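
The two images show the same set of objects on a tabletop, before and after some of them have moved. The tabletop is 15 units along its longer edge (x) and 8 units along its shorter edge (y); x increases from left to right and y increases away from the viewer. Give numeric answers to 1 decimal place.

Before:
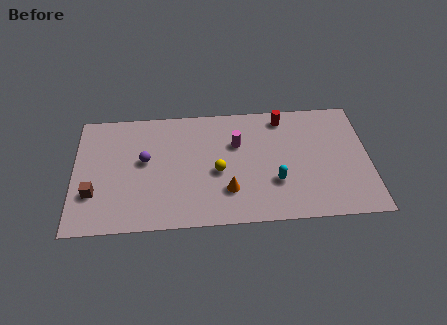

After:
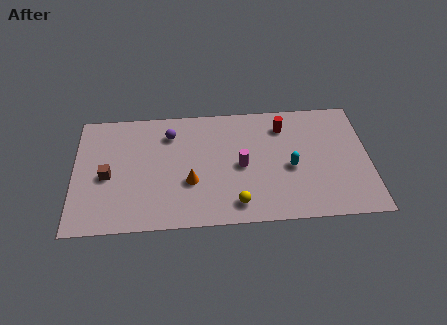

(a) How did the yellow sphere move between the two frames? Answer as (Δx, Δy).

(0.9, -2.2)

The yellow sphere was at about (7.3, 3.5) and moved to about (8.2, 1.3).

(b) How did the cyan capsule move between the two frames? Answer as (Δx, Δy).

(0.8, 0.9)

The cyan capsule was at about (10.2, 2.6) and moved to about (11.0, 3.5).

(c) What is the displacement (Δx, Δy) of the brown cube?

(0.7, 1.1)

The brown cube was at about (1.0, 2.5) and moved to about (1.7, 3.6).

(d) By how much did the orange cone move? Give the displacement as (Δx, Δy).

(-1.9, 0.7)

From the two frames, the orange cone sits at roughly (7.8, 2.2) before and (5.9, 2.9) after.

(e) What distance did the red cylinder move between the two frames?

0.6

The red cylinder was near (10.7, 6.9) before and (10.7, 6.3) after, so it travelled √(0.0² + 0.6²) ≈ 0.6 units.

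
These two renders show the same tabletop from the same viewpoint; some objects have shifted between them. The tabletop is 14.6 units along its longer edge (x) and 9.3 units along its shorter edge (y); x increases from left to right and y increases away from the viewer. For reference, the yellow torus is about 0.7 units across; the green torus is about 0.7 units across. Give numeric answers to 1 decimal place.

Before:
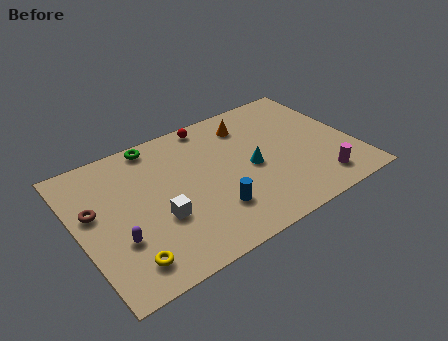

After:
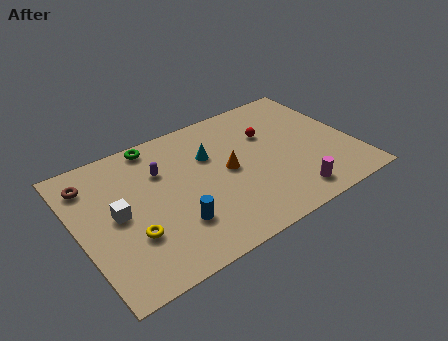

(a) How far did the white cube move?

2.4

The white cube was near (4.0, 3.4) before and (2.0, 4.7) after, so it travelled √(2.0² + 1.3²) ≈ 2.4 units.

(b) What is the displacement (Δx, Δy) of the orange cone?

(-1.6, -2.7)

From the two frames, the orange cone sits at roughly (9.5, 7.4) before and (7.9, 4.7) after.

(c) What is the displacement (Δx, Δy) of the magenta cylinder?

(-1.6, -0.2)

From the two frames, the magenta cylinder sits at roughly (12.3, 1.6) before and (10.7, 1.4) after.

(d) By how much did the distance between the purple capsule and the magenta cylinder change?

-2.7

They were about 10.6 units apart before and 7.9 after — 2.7 units closer together.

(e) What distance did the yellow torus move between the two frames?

1.5

The yellow torus was near (2.0, 1.6) before and (2.5, 3.0) after, so it travelled √(0.5² + 1.4²) ≈ 1.5 units.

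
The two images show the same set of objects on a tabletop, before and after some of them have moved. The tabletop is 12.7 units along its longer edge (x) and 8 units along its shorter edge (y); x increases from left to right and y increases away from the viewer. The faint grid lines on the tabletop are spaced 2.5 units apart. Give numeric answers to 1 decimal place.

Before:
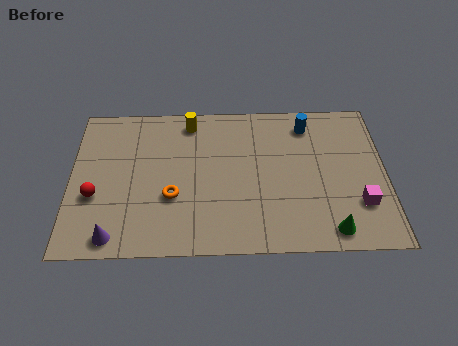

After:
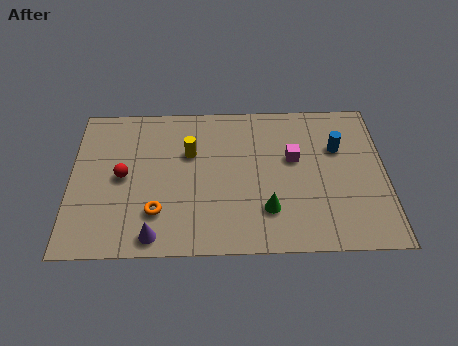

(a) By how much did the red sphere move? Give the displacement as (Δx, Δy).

(1.1, 1.0)

The red sphere started near (1.0, 3.0) and ended near (2.1, 4.0).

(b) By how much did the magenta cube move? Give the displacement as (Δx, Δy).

(-2.6, 2.5)

The magenta cube was at about (11.6, 2.3) and moved to about (9.0, 4.8).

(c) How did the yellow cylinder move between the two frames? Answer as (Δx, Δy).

(0.0, -1.7)

The yellow cylinder was at about (4.8, 6.9) and moved to about (4.8, 5.2).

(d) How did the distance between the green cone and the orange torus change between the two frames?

-2.2

Before: roughly 6.6 units apart; after: 4.4. That's 2.2 units closer together.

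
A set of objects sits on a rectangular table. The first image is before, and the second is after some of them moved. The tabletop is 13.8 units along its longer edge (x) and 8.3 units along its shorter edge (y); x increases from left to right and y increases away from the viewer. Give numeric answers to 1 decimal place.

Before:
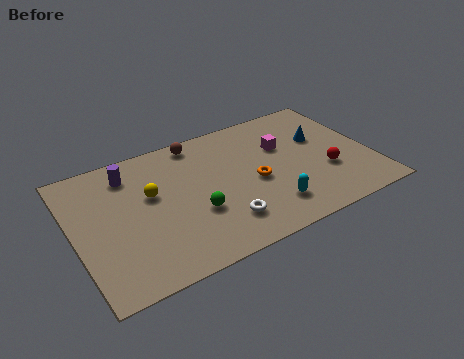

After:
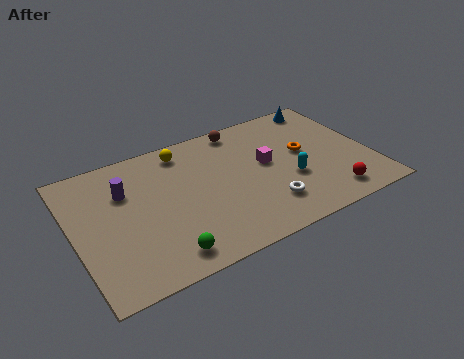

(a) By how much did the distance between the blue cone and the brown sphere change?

-1.9

They were about 6.0 units apart before and 4.1 after — 1.9 units closer together.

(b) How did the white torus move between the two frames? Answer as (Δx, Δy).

(2.1, 0.1)

The white torus started near (6.5, 1.9) and ended near (8.6, 2.0).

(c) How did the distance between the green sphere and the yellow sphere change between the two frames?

+3.4

Before: roughly 2.7 units apart; after: 6.1. That's 3.4 units further apart.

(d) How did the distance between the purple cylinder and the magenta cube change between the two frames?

-0.6

They were about 7.2 units apart before and 6.6 after — 0.6 units closer together.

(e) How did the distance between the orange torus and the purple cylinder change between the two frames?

+2.1

The distance was about 6.3 in the first image and 8.4 in the second, so they moved 2.1 units further apart.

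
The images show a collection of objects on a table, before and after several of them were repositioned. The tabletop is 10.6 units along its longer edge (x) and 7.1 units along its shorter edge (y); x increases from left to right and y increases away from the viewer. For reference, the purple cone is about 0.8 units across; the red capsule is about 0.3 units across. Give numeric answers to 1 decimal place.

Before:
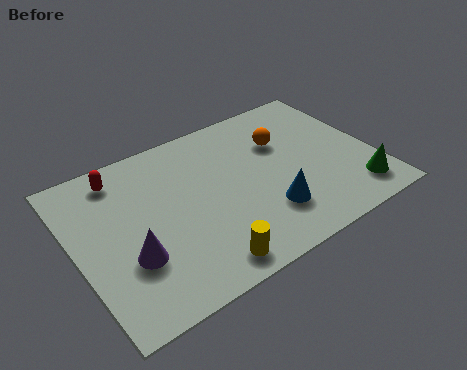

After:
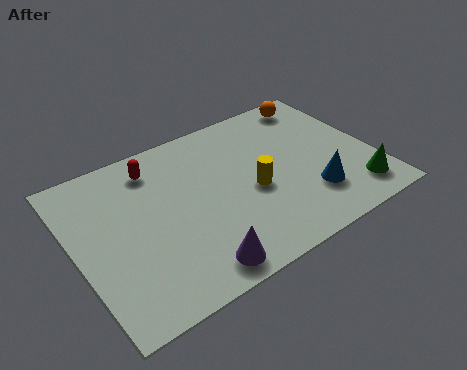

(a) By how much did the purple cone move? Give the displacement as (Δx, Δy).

(2.0, -1.5)

The purple cone started near (1.7, 2.4) and ended near (3.7, 0.9).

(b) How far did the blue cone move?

1.6

The blue cone was near (6.5, 1.9) before and (8.1, 1.9) after, so it travelled √(1.6² + 0.0²) ≈ 1.6 units.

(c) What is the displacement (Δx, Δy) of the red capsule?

(1.2, -0.2)

The red capsule started near (1.9, 6.0) and ended near (3.1, 5.8).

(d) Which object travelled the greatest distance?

the yellow cylinder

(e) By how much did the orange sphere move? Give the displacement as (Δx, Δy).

(1.6, 1.4)

From the two frames, the orange sphere sits at roughly (7.6, 4.8) before and (9.2, 6.2) after.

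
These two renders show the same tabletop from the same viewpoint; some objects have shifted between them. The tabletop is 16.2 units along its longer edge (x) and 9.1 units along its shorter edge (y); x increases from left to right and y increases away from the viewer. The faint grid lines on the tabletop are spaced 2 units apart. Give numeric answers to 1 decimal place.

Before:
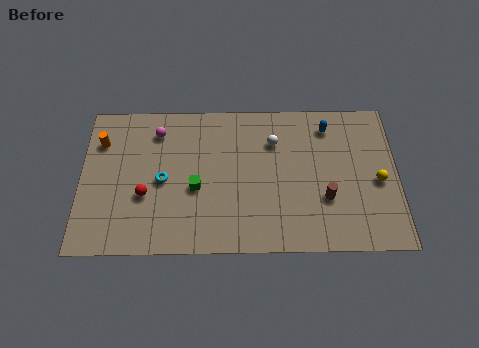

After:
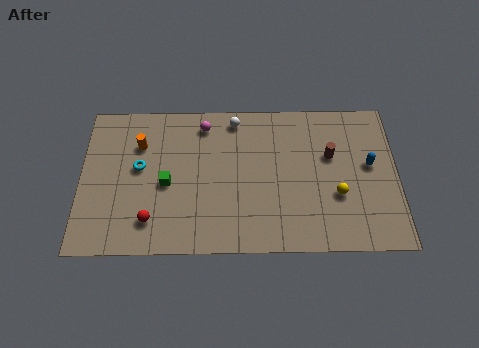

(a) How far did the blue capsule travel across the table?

3.2

The blue capsule was near (12.7, 7.5) before and (14.8, 5.1) after, so it travelled √(2.1² + 2.4²) ≈ 3.2 units.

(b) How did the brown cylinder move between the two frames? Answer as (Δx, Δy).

(0.3, 2.6)

The brown cylinder started near (12.5, 3.1) and ended near (12.8, 5.7).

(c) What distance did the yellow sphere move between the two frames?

2.2

The yellow sphere moved from about (15.2, 4.1) to (13.1, 3.3), a distance of √(2.1² + 0.8²) ≈ 2.2.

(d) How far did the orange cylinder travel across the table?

2.0

The orange cylinder moved from about (1.0, 6.7) to (3.0, 6.5), a distance of √(2.0² + 0.2²) ≈ 2.0.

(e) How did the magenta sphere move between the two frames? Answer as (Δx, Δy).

(2.4, 0.4)

The magenta sphere was at about (3.9, 7.3) and moved to about (6.3, 7.7).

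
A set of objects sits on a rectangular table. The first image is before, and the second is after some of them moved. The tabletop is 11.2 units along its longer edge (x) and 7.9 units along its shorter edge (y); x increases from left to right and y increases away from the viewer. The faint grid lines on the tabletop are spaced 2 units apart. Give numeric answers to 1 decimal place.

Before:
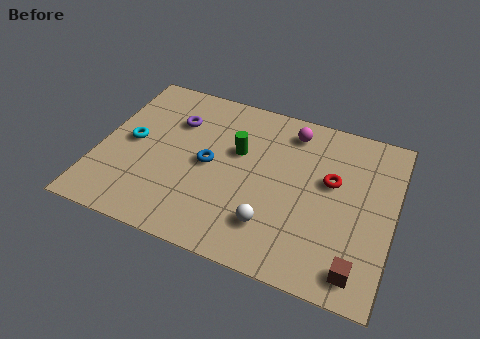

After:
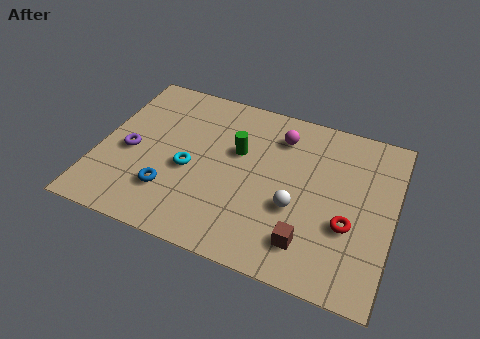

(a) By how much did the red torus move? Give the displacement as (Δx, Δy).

(0.8, -1.8)

From the two frames, the red torus sits at roughly (8.8, 4.7) before and (9.6, 2.9) after.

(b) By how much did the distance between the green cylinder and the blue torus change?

+2.2

They were about 1.4 units apart before and 3.6 after — 2.2 units further apart.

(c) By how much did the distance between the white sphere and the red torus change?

-1.4

They were about 3.4 units apart before and 2.0 after — 1.4 units closer together.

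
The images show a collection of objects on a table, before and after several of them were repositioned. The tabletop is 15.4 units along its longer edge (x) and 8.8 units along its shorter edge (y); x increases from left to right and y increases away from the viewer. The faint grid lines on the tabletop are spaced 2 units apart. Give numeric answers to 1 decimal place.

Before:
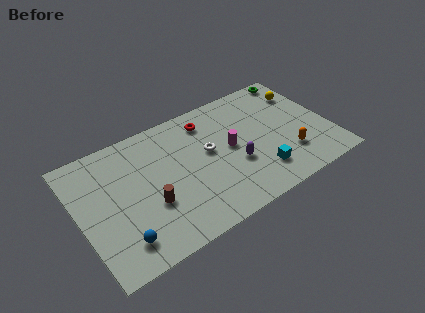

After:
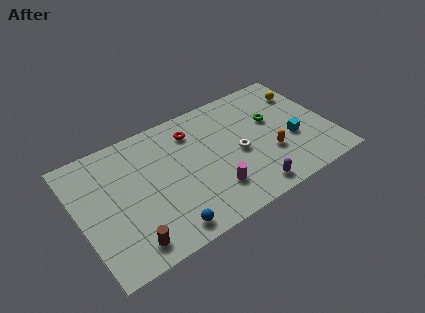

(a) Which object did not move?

the yellow sphere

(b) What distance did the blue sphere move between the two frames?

2.7

The blue sphere moved from about (2.1, 1.7) to (4.7, 1.1), a distance of √(2.6² + 0.6²) ≈ 2.7.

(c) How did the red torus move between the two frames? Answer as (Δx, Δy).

(-1.0, -0.3)

From the two frames, the red torus sits at roughly (8.3, 7.2) before and (7.3, 6.9) after.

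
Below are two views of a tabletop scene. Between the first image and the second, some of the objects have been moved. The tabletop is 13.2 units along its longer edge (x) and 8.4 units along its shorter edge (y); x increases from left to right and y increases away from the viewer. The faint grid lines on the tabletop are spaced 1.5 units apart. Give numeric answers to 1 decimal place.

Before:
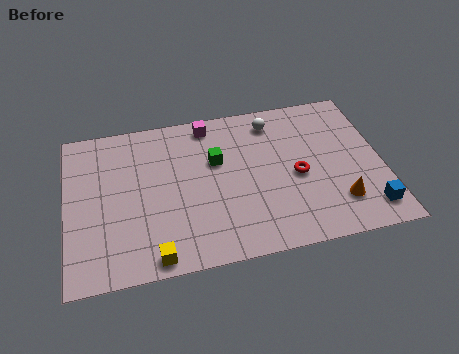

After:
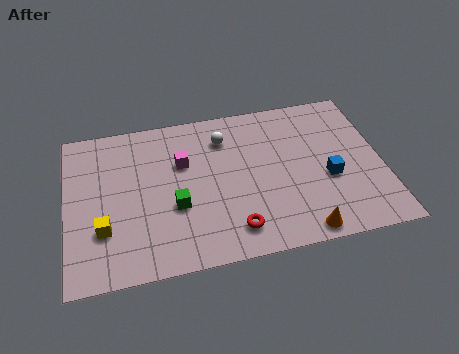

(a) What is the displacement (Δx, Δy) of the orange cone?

(-1.6, -1.2)

The orange cone was at about (11.2, 2.0) and moved to about (9.6, 0.8).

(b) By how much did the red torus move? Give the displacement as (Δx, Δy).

(-2.8, -2.3)

The red torus was at about (9.6, 3.8) and moved to about (6.8, 1.5).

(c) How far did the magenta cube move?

2.2

From (6.1, 7.4) to (4.9, 5.5), the magenta cube covered √(1.2² + 1.9²) ≈ 2.2 units.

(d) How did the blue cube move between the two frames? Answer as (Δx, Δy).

(-1.5, 2.0)

The blue cube started near (12.4, 1.4) and ended near (10.9, 3.4).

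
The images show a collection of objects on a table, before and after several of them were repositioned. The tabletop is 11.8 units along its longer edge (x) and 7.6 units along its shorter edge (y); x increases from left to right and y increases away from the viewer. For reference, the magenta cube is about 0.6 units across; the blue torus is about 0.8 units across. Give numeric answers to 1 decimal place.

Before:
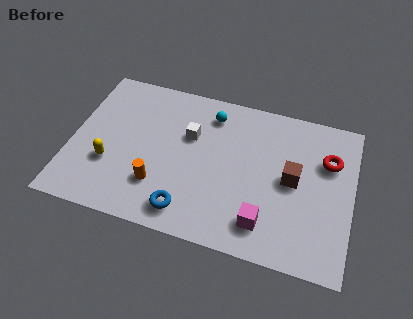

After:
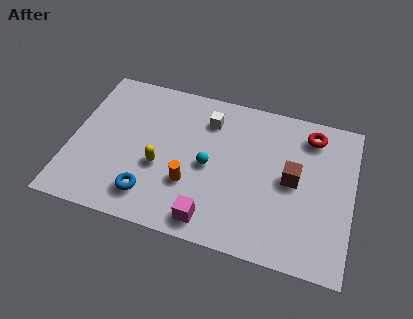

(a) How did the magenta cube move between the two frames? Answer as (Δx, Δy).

(-2.2, -0.5)

The magenta cube was at about (8.3, 1.5) and moved to about (6.1, 1.0).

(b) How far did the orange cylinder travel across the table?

1.4

The orange cylinder moved from about (3.8, 2.1) to (5.1, 2.5), a distance of √(1.3² + 0.4²) ≈ 1.4.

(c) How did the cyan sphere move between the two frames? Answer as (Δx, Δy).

(0.1, -2.6)

From the two frames, the cyan sphere sits at roughly (5.7, 6.2) before and (5.8, 3.6) after.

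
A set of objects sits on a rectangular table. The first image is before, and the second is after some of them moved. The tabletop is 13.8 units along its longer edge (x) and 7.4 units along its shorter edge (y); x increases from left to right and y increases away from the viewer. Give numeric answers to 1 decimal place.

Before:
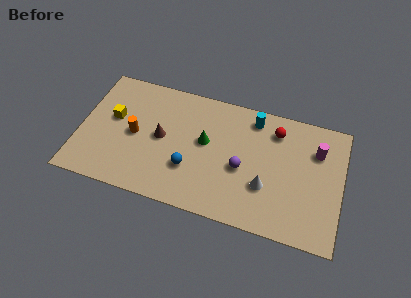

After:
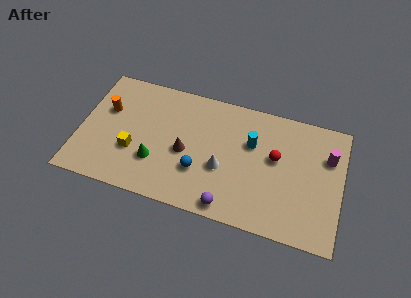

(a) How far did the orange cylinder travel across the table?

1.9

From (2.9, 3.6) to (1.3, 4.7), the orange cylinder covered √(1.6² + 1.1²) ≈ 1.9 units.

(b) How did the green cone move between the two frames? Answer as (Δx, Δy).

(-2.5, -1.9)

The green cone started near (6.6, 4.2) and ended near (4.1, 2.3).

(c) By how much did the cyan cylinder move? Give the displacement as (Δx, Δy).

(0.0, -1.5)

From the two frames, the cyan cylinder sits at roughly (9.0, 6.3) before and (9.0, 4.8) after.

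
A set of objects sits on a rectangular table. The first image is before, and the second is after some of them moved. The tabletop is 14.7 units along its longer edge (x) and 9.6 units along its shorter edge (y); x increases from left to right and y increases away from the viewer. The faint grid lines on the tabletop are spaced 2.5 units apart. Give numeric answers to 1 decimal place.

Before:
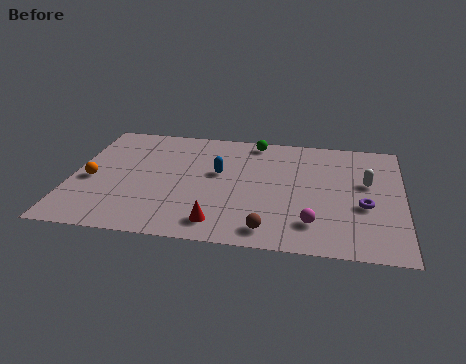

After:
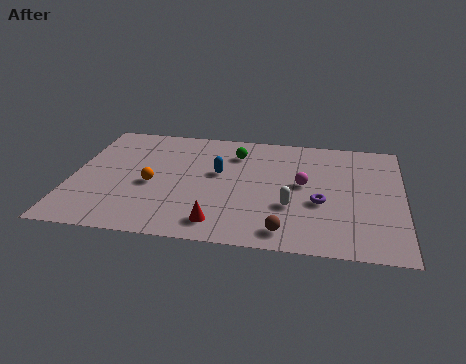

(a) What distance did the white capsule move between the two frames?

4.1

The white capsule moved from about (13.1, 5.7) to (9.8, 3.3), a distance of √(3.3² + 2.4²) ≈ 4.1.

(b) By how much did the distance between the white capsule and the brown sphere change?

-4.1

They were about 6.1 units apart before and 2.0 after — 4.1 units closer together.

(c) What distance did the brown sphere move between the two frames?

0.7

The brown sphere was near (8.9, 1.3) before and (9.6, 1.3) after, so it travelled √(0.7² + 0.0²) ≈ 0.7 units.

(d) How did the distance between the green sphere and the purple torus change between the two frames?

-1.6

Before: roughly 6.9 units apart; after: 5.3. That's 1.6 units closer together.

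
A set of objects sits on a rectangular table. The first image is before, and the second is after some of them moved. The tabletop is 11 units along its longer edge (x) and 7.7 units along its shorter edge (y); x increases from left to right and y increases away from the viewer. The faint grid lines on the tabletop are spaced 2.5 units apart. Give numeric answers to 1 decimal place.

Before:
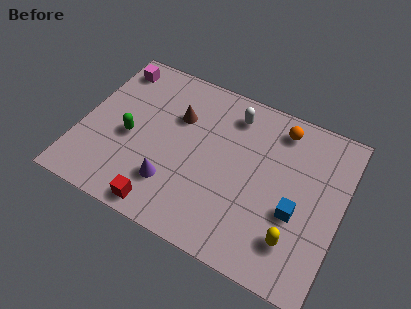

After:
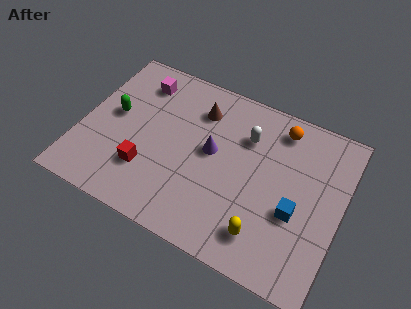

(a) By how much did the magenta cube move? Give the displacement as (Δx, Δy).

(1.2, -0.3)

From the two frames, the magenta cube sits at roughly (0.9, 6.5) before and (2.1, 6.2) after.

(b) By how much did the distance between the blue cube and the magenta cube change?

-1.2

The distance was about 9.0 in the first image and 7.8 in the second, so they moved 1.2 units closer together.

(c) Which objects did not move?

the blue cube and the orange sphere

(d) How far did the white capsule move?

1.1

The white capsule was near (6.1, 6.3) before and (6.8, 5.5) after, so it travelled √(0.7² + 0.8²) ≈ 1.1 units.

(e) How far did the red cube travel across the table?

1.7

The red cube moved from about (3.9, 0.8) to (3.0, 2.2), a distance of √(0.9² + 1.4²) ≈ 1.7.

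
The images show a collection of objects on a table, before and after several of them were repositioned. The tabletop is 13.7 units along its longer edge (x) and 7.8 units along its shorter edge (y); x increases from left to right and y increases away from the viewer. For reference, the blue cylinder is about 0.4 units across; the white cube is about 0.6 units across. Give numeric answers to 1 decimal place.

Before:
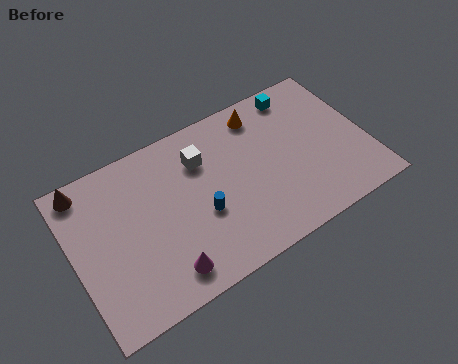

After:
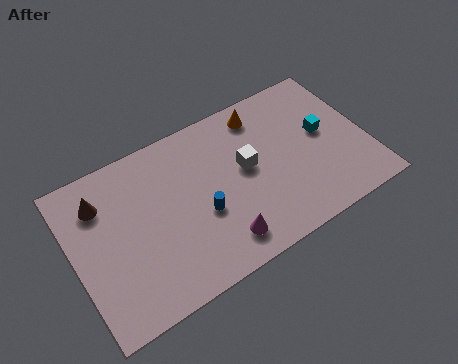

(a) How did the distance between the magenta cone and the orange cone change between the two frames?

-1.7

The distance was about 7.6 in the first image and 5.9 in the second, so they moved 1.7 units closer together.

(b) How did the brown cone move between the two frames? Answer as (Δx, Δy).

(0.6, -1.0)

The brown cone was at about (0.9, 6.9) and moved to about (1.5, 5.9).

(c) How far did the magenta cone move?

2.6

The magenta cone was near (3.8, 1.3) before and (6.4, 1.4) after, so it travelled √(2.6² + 0.1²) ≈ 2.6 units.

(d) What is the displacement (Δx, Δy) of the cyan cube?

(0.8, -2.5)

From the two frames, the cyan cube sits at roughly (11.0, 6.8) before and (11.8, 4.3) after.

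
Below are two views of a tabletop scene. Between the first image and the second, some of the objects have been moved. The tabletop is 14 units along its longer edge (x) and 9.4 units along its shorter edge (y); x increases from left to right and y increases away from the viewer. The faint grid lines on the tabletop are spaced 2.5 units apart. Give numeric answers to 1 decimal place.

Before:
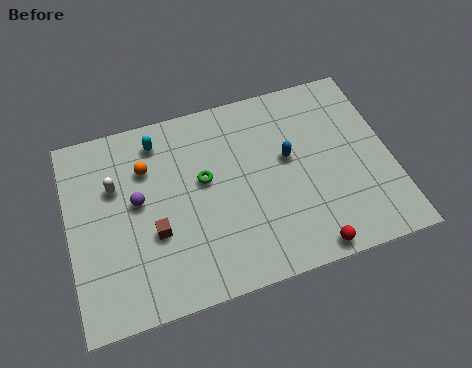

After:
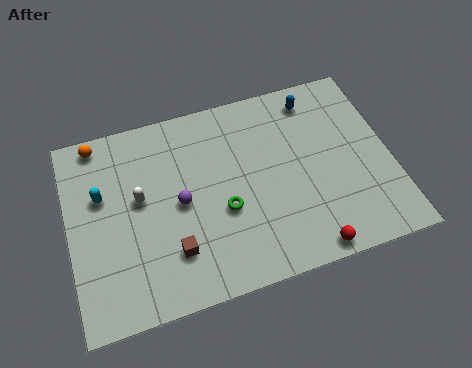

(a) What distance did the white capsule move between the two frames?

1.3

From (2.1, 6.2) to (3.1, 5.3), the white capsule covered √(1.0² + 0.9²) ≈ 1.3 units.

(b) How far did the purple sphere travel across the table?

1.9

From (3.0, 5.2) to (4.8, 4.6), the purple sphere covered √(1.8² + 0.6²) ≈ 1.9 units.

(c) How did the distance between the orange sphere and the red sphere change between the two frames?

+2.7

The distance was about 8.8 in the first image and 11.5 in the second, so they moved 2.7 units further apart.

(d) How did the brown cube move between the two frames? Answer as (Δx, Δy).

(0.7, -1.1)

The brown cube was at about (3.6, 3.5) and moved to about (4.3, 2.4).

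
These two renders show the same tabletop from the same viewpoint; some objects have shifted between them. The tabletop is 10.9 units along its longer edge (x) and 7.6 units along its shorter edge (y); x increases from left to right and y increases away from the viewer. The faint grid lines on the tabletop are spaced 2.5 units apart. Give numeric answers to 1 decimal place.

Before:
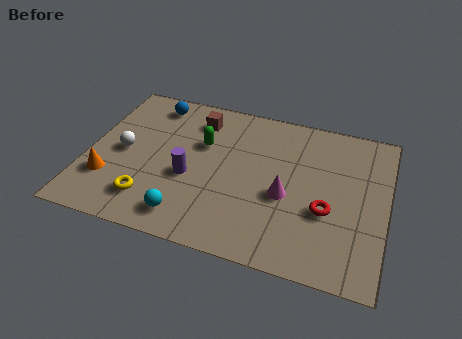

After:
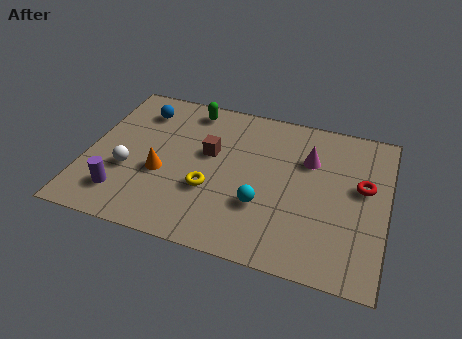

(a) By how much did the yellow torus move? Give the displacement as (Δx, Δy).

(2.1, 1.1)

The yellow torus started near (2.5, 1.6) and ended near (4.6, 2.7).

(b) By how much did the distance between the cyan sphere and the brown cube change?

-2.0

The distance was about 4.9 in the first image and 2.9 in the second, so they moved 2.0 units closer together.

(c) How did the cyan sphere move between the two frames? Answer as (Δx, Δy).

(2.6, 1.3)

The cyan sphere was at about (3.9, 1.2) and moved to about (6.5, 2.5).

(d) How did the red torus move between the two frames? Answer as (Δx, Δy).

(1.2, 1.5)

The red torus started near (8.8, 2.9) and ended near (10.0, 4.4).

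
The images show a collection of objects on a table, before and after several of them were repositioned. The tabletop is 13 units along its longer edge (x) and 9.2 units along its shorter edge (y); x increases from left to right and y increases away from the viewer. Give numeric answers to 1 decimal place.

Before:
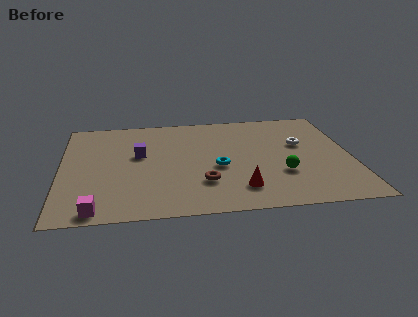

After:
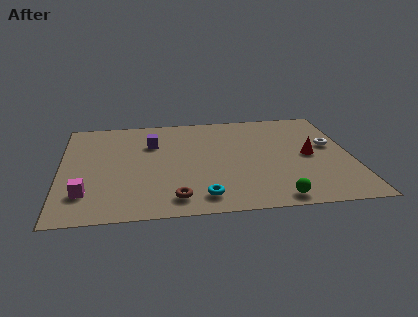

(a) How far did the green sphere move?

2.1

The green sphere was near (9.8, 3.0) before and (9.4, 0.9) after, so it travelled √(0.4² + 2.1²) ≈ 2.1 units.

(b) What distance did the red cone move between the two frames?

4.1

The red cone moved from about (7.9, 1.9) to (11.1, 4.5), a distance of √(3.2² + 2.6²) ≈ 4.1.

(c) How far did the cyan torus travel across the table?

2.6

From (7.0, 3.9) to (6.2, 1.4), the cyan torus covered √(0.8² + 2.5²) ≈ 2.6 units.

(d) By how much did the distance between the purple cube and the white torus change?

+0.8

They were about 7.3 units apart before and 8.1 after — 0.8 units further apart.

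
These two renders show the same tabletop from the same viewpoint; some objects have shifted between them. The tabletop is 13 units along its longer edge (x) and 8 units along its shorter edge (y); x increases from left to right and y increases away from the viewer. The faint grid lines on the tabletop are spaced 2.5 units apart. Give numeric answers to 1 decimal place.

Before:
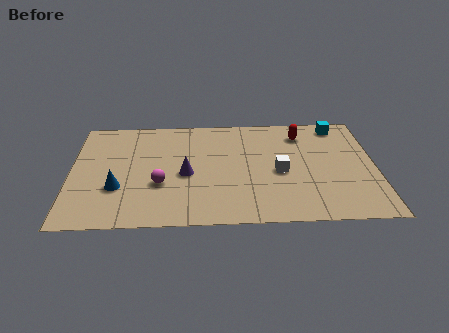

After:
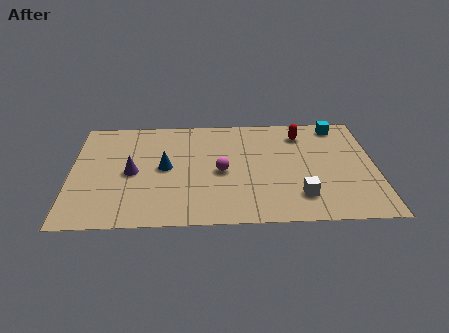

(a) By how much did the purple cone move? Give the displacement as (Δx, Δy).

(-2.3, 0.2)

The purple cone started near (4.9, 3.6) and ended near (2.6, 3.8).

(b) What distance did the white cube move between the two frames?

2.0

From (8.9, 3.6) to (9.7, 1.8), the white cube covered √(0.8² + 1.8²) ≈ 2.0 units.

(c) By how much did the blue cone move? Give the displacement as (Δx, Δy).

(2.0, 1.4)

The blue cone was at about (2.0, 2.7) and moved to about (4.0, 4.1).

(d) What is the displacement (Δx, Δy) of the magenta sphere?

(2.6, 0.8)

The magenta sphere was at about (3.8, 2.9) and moved to about (6.4, 3.7).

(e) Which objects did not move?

the red capsule and the cyan cube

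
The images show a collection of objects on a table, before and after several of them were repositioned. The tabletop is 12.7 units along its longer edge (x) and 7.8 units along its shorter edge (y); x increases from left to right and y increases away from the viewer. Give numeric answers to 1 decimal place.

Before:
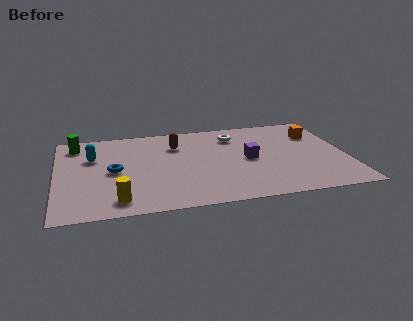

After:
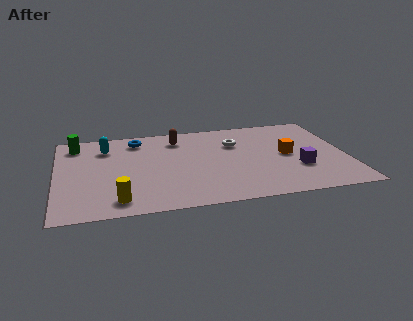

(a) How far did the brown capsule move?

0.6

The brown capsule moved from about (5.3, 5.7) to (5.4, 6.3), a distance of √(0.1² + 0.6²) ≈ 0.6.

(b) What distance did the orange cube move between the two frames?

2.2

From (11.5, 5.6) to (10.1, 3.9), the orange cube covered √(1.4² + 1.7²) ≈ 2.2 units.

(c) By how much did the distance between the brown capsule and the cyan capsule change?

-0.5

Before: roughly 3.7 units apart; after: 3.2. That's 0.5 units closer together.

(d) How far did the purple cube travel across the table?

2.4

From (8.4, 3.8) to (10.5, 2.6), the purple cube covered √(2.1² + 1.2²) ≈ 2.4 units.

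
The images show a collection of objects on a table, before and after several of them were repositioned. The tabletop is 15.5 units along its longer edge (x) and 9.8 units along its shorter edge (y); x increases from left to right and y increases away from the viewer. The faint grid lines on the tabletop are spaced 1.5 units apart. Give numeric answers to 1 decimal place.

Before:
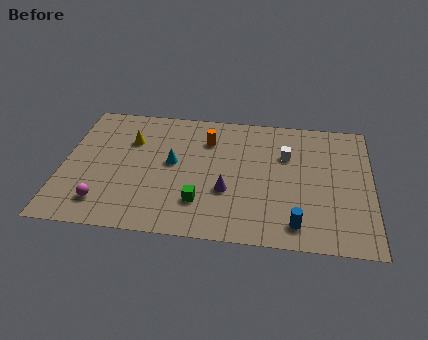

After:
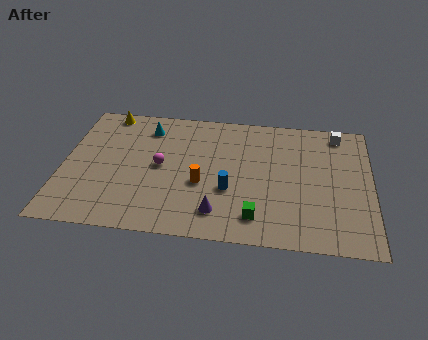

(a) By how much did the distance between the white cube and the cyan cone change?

+3.9

Before: roughly 5.8 units apart; after: 9.7. That's 3.9 units further apart.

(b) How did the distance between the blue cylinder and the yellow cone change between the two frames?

-1.7

The distance was about 10.0 in the first image and 8.3 in the second, so they moved 1.7 units closer together.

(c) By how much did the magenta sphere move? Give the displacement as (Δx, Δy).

(2.7, 3.1)

The magenta sphere started near (2.2, 1.9) and ended near (4.9, 5.0).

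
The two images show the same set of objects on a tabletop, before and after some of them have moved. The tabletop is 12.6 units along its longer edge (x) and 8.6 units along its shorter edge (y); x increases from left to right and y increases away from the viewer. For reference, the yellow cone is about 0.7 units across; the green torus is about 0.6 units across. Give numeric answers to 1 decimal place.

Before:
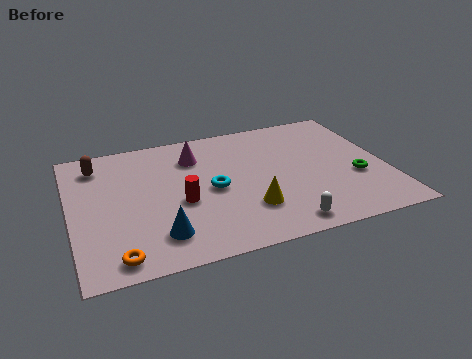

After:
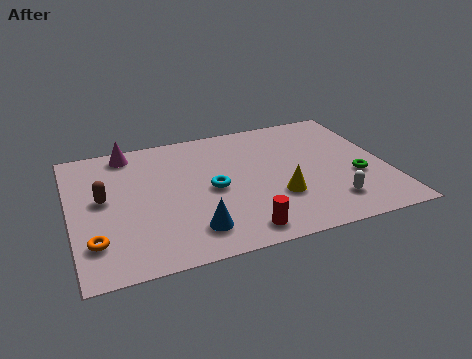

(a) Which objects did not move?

the green torus and the cyan torus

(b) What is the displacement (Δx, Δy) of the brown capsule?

(0.1, -2.3)

The brown capsule started near (1.2, 7.0) and ended near (1.3, 4.7).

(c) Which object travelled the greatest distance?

the red cylinder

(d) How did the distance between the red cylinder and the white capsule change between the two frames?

-0.8

The distance was about 4.6 in the first image and 3.8 in the second, so they moved 0.8 units closer together.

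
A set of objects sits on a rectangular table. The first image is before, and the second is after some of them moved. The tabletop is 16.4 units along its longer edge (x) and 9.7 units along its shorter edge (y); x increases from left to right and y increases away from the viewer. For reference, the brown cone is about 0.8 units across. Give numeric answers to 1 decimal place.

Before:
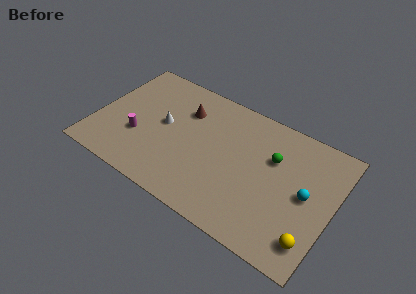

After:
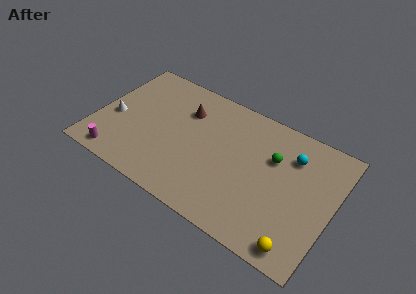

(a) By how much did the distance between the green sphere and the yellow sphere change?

+0.3

Before: roughly 5.6 units apart; after: 5.9. That's 0.3 units further apart.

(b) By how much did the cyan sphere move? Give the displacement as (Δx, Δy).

(-1.3, 2.3)

The cyan sphere was at about (14.6, 4.9) and moved to about (13.3, 7.2).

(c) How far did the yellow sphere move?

1.1

The yellow sphere was near (15.4, 1.9) before and (14.7, 1.1) after, so it travelled √(0.7² + 0.8²) ≈ 1.1 units.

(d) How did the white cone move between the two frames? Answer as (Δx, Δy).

(-3.4, -1.1)

From the two frames, the white cone sits at roughly (4.6, 5.2) before and (1.2, 4.1) after.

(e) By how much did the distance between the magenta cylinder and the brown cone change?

+2.5

Before: roughly 4.5 units apart; after: 7.0. That's 2.5 units further apart.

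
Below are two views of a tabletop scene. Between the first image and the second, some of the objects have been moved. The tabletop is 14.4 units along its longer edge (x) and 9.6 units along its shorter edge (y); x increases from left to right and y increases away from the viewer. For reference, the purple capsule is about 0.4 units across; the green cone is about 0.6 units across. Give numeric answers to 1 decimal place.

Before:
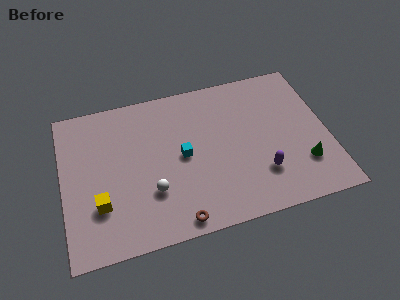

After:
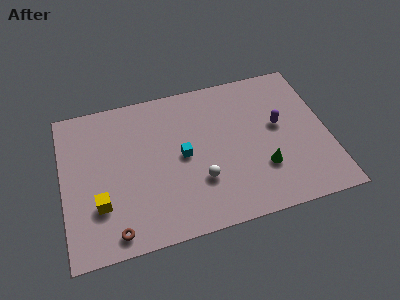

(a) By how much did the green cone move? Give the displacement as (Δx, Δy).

(-2.2, 0.3)

From the two frames, the green cone sits at roughly (12.9, 2.6) before and (10.7, 2.9) after.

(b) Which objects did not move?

the cyan cube and the yellow cube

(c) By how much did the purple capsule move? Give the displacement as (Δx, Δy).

(1.2, 2.8)

From the two frames, the purple capsule sits at roughly (10.6, 2.6) before and (11.8, 5.4) after.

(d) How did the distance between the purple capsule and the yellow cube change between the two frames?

+1.5

They were about 8.7 units apart before and 10.2 after — 1.5 units further apart.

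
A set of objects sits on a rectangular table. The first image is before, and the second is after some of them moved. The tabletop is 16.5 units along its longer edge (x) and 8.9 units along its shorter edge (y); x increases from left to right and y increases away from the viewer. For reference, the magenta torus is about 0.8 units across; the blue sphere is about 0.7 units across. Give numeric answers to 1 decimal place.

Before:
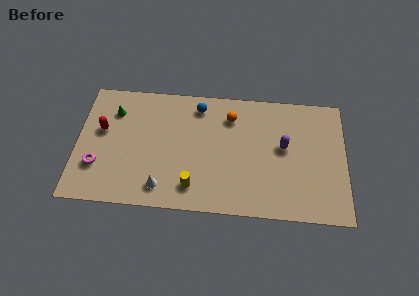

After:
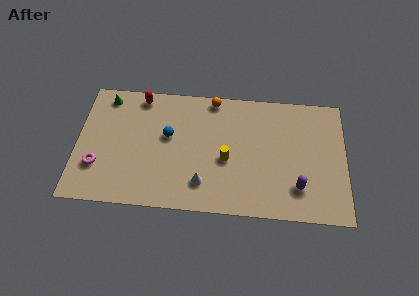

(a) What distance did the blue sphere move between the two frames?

2.9

The blue sphere moved from about (7.4, 7.5) to (5.6, 5.2), a distance of √(1.8² + 2.3²) ≈ 2.9.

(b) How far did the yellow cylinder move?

2.9

The yellow cylinder was near (7.2, 1.7) before and (9.2, 3.8) after, so it travelled √(2.0² + 2.1²) ≈ 2.9 units.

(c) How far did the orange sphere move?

1.6

The orange sphere was near (9.4, 6.9) before and (8.3, 8.1) after, so it travelled √(1.1² + 1.2²) ≈ 1.6 units.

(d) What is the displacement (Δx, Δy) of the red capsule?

(2.3, 2.6)

From the two frames, the red capsule sits at roughly (1.5, 5.3) before and (3.8, 7.9) after.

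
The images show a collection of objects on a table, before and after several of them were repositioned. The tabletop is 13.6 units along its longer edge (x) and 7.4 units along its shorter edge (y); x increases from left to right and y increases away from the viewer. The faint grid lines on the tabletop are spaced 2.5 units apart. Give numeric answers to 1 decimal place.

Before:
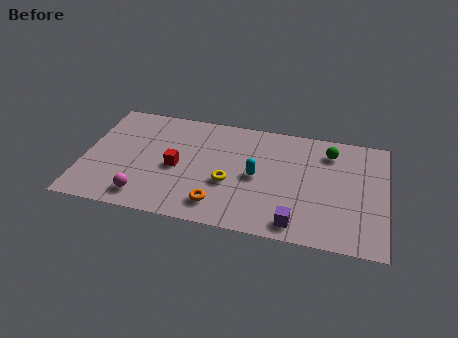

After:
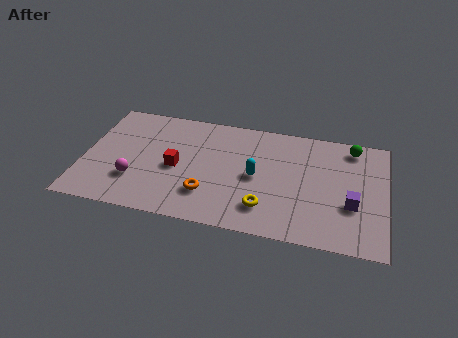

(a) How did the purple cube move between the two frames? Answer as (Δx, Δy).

(2.4, 1.7)

From the two frames, the purple cube sits at roughly (9.7, 1.0) before and (12.1, 2.7) after.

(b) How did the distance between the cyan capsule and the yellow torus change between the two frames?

+0.6

They were about 1.4 units apart before and 2.0 after — 0.6 units further apart.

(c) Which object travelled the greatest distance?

the purple cube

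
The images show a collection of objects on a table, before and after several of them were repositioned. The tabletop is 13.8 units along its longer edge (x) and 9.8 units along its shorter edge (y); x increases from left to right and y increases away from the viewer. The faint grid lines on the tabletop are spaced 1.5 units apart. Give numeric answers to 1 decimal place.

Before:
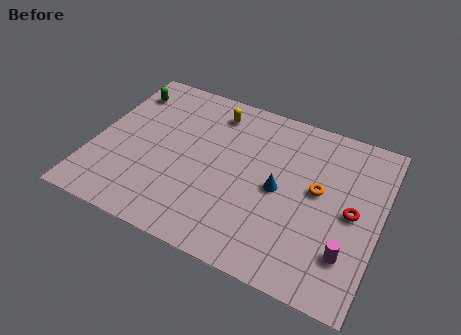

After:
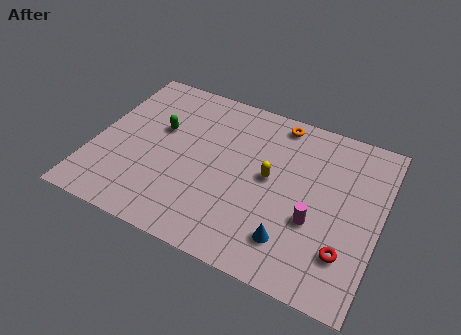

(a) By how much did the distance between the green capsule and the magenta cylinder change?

-4.5

They were about 12.7 units apart before and 8.2 after — 4.5 units closer together.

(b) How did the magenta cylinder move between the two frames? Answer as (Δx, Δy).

(-1.7, 1.1)

The magenta cylinder started near (12.5, 2.5) and ended near (10.8, 3.6).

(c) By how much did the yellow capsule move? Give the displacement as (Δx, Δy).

(3.1, -2.9)

The yellow capsule was at about (5.4, 8.1) and moved to about (8.5, 5.2).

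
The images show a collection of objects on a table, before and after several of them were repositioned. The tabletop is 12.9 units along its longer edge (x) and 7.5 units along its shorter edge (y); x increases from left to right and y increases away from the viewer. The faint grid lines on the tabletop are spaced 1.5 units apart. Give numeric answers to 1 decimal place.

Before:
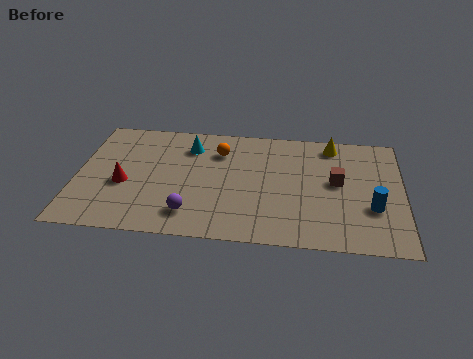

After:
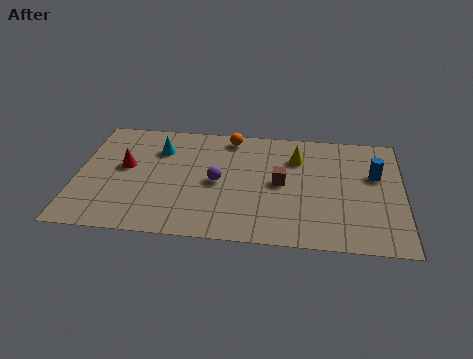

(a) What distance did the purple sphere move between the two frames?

2.3

The purple sphere was near (4.6, 1.5) before and (5.6, 3.6) after, so it travelled √(1.0² + 2.1²) ≈ 2.3 units.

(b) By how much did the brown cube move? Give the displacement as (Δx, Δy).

(-2.2, -0.3)

The brown cube started near (10.3, 4.1) and ended near (8.1, 3.8).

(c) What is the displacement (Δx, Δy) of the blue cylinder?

(0.1, 2.1)

The blue cylinder was at about (11.7, 2.6) and moved to about (11.8, 4.7).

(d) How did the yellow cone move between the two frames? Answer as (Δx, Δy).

(-1.4, -1.0)

From the two frames, the yellow cone sits at roughly (10.1, 6.5) before and (8.7, 5.5) after.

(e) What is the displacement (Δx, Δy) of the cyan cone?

(-1.2, -0.3)

From the two frames, the cyan cone sits at roughly (4.4, 5.8) before and (3.2, 5.5) after.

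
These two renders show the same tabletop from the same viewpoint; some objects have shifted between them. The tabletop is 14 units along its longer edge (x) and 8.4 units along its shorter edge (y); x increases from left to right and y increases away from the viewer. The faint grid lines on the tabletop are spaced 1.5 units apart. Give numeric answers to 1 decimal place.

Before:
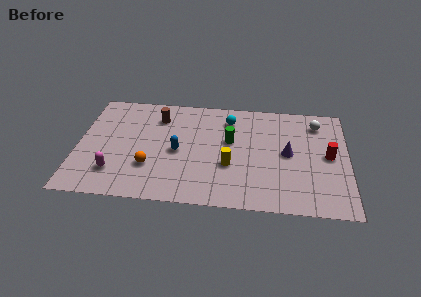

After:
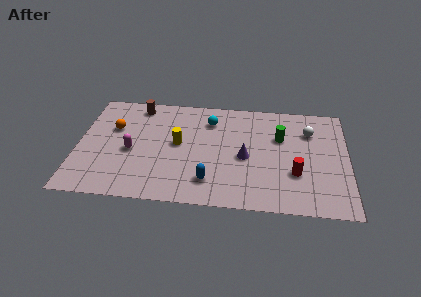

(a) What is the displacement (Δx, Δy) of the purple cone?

(-2.2, -0.5)

The purple cone was at about (10.9, 4.3) and moved to about (8.7, 3.8).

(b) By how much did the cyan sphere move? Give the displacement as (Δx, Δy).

(-1.0, -0.2)

The cyan sphere started near (7.8, 6.7) and ended near (6.8, 6.5).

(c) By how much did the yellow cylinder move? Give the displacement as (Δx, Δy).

(-2.7, 1.4)

The yellow cylinder was at about (7.9, 3.1) and moved to about (5.2, 4.5).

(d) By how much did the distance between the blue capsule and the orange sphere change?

+4.3

They were about 1.9 units apart before and 6.2 after — 4.3 units further apart.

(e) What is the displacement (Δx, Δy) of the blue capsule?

(1.7, -2.1)

From the two frames, the blue capsule sits at roughly (5.2, 3.9) before and (6.9, 1.8) after.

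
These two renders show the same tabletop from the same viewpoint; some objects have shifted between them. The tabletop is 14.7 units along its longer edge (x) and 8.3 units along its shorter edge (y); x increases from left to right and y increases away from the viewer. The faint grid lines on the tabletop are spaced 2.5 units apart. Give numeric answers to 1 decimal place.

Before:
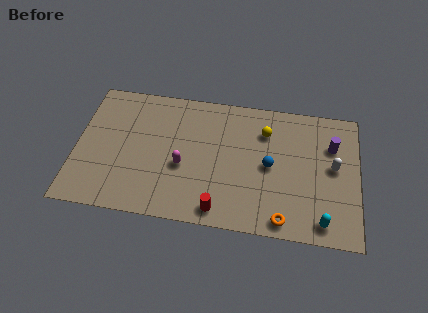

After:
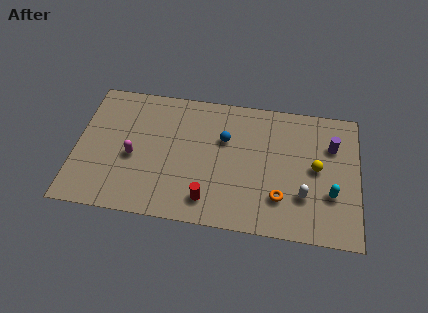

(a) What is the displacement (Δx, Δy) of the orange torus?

(-0.2, 1.3)

The orange torus was at about (10.9, 0.9) and moved to about (10.7, 2.2).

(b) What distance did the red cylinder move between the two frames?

0.8

From (7.6, 1.0) to (7.0, 1.5), the red cylinder covered √(0.6² + 0.5²) ≈ 0.8 units.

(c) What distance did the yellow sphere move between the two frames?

3.3

The yellow sphere was near (9.8, 6.2) before and (12.5, 4.3) after, so it travelled √(2.7² + 1.9²) ≈ 3.3 units.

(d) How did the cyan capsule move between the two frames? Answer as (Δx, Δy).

(0.4, 1.7)

The cyan capsule started near (12.9, 1.1) and ended near (13.3, 2.8).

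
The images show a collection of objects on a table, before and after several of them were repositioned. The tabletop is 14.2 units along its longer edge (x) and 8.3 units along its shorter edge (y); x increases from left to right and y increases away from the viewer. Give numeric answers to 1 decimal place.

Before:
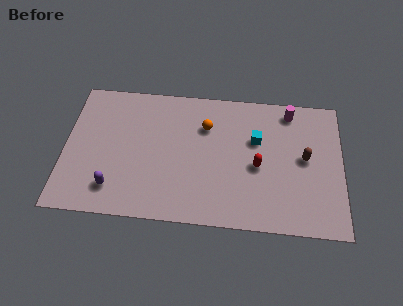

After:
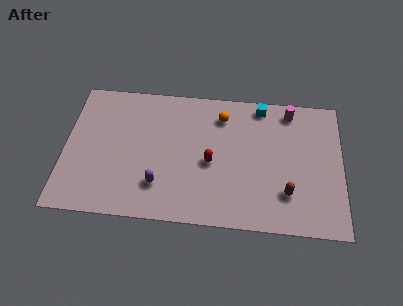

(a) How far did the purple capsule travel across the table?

2.3

The purple capsule was near (2.6, 1.7) before and (4.9, 2.1) after, so it travelled √(2.3² + 0.4²) ≈ 2.3 units.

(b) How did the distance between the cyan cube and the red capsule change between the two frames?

+2.9

The distance was about 1.6 in the first image and 4.5 in the second, so they moved 2.9 units further apart.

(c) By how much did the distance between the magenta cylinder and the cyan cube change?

-1.0

Before: roughly 2.5 units apart; after: 1.5. That's 1.0 units closer together.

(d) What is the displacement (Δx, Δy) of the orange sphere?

(0.8, 0.7)

From the two frames, the orange sphere sits at roughly (7.2, 5.9) before and (8.0, 6.6) after.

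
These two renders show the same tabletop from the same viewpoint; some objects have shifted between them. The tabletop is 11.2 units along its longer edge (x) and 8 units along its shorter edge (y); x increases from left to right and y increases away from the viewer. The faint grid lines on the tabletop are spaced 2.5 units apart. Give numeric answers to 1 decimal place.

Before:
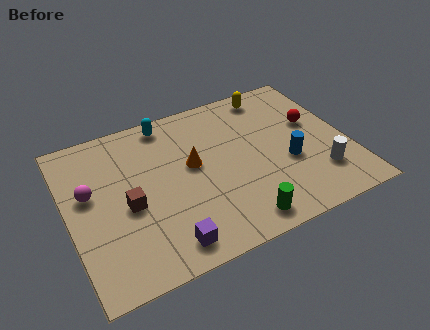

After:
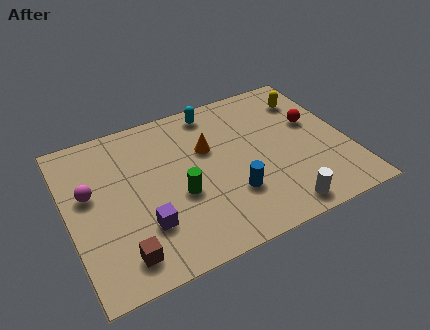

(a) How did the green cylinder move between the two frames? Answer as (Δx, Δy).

(-2.1, 2.2)

The green cylinder started near (6.4, 1.0) and ended near (4.3, 3.2).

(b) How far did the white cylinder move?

2.1

The white cylinder was near (9.8, 2.0) before and (8.0, 0.9) after, so it travelled √(1.8² + 1.1²) ≈ 2.1 units.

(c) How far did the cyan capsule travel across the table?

1.9

The cyan capsule was near (4.3, 7.1) before and (6.2, 7.0) after, so it travelled √(1.9² + 0.1²) ≈ 1.9 units.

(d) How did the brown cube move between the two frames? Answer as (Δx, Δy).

(-0.5, -2.2)

The brown cube started near (2.3, 3.5) and ended near (1.8, 1.3).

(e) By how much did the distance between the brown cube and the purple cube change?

-1.3

They were about 2.7 units apart before and 1.4 after — 1.3 units closer together.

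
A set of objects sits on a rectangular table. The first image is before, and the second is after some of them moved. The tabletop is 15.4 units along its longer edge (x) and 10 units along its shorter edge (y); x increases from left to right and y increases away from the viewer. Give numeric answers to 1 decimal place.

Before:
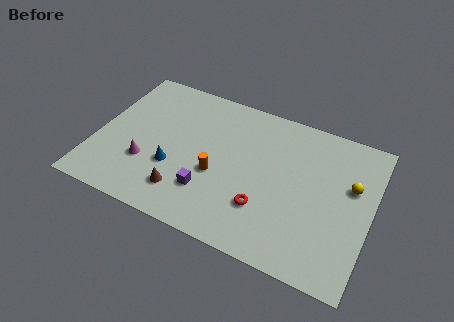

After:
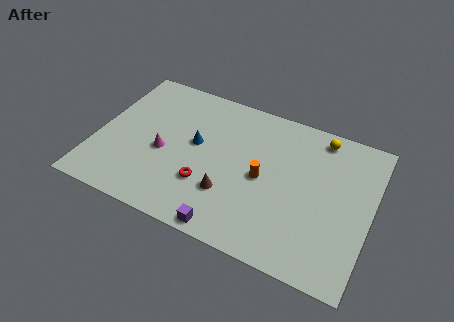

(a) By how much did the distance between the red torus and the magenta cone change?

-3.8

They were about 6.7 units apart before and 2.9 after — 3.8 units closer together.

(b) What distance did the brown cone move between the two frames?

2.6

From (5.3, 2.1) to (7.7, 3.0), the brown cone covered √(2.4² + 0.9²) ≈ 2.6 units.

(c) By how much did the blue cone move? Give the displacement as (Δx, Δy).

(1.0, 2.1)

The blue cone was at about (4.5, 3.5) and moved to about (5.5, 5.6).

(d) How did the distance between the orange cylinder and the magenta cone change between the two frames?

+1.6

The distance was about 4.0 in the first image and 5.6 in the second, so they moved 1.6 units further apart.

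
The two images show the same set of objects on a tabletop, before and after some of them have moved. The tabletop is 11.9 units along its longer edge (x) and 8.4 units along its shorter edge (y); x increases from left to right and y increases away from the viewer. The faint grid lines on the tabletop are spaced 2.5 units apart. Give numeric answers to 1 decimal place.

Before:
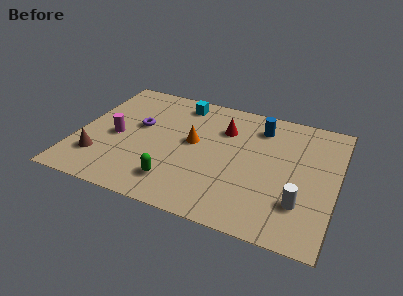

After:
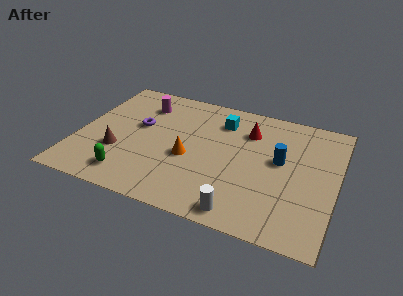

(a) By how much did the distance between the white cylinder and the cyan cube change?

-1.9

They were about 7.7 units apart before and 5.8 after — 1.9 units closer together.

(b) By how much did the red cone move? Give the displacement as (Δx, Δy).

(1.1, 0.2)

From the two frames, the red cone sits at roughly (6.6, 6.0) before and (7.7, 6.2) after.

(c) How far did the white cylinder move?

2.9

The white cylinder moved from about (10.4, 2.3) to (7.9, 0.9), a distance of √(2.5² + 1.4²) ≈ 2.9.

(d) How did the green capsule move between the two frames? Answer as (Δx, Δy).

(-2.1, -0.3)

The green capsule started near (4.8, 1.7) and ended near (2.7, 1.4).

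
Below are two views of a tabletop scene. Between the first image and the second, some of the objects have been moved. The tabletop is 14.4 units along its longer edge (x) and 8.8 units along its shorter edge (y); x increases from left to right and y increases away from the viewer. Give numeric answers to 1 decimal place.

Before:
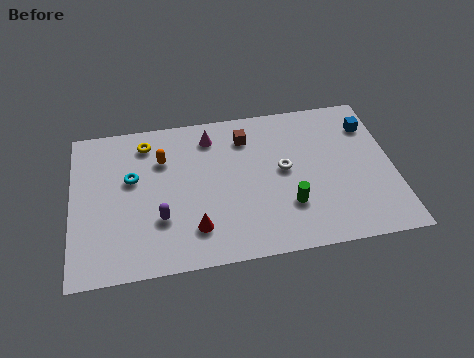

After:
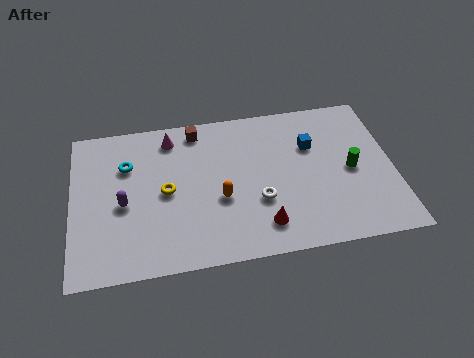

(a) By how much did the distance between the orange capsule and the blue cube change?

-4.6

Before: roughly 9.4 units apart; after: 4.8. That's 4.6 units closer together.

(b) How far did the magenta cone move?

1.8

The magenta cone moved from about (6.3, 7.2) to (4.5, 7.4), a distance of √(1.8² + 0.2²) ≈ 1.8.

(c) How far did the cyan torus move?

0.8

The cyan torus moved from about (2.7, 5.3) to (2.5, 6.1), a distance of √(0.2² + 0.8²) ≈ 0.8.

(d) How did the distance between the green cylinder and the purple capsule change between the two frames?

+4.5

The distance was about 5.7 in the first image and 10.2 in the second, so they moved 4.5 units further apart.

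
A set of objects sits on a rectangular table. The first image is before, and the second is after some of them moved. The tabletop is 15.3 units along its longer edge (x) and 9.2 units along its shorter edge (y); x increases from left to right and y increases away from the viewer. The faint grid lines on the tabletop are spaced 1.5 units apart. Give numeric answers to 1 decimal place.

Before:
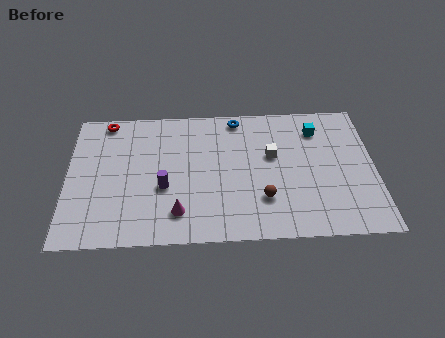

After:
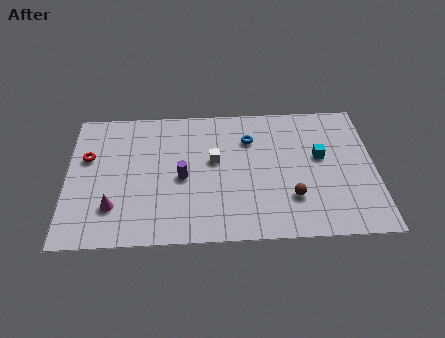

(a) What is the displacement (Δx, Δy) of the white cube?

(-2.9, -0.2)

The white cube was at about (10.2, 5.5) and moved to about (7.3, 5.3).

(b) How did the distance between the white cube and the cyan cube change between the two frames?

+2.4

The distance was about 2.9 in the first image and 5.3 in the second, so they moved 2.4 units further apart.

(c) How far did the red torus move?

2.7

The red torus was near (1.9, 8.3) before and (1.0, 5.8) after, so it travelled √(0.9² + 2.5²) ≈ 2.7 units.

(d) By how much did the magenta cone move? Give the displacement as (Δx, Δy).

(-3.2, 0.5)

From the two frames, the magenta cone sits at roughly (5.5, 1.9) before and (2.3, 2.4) after.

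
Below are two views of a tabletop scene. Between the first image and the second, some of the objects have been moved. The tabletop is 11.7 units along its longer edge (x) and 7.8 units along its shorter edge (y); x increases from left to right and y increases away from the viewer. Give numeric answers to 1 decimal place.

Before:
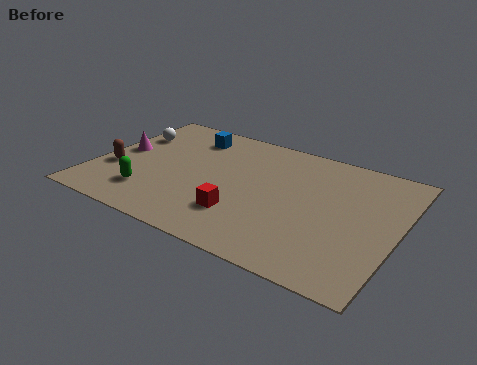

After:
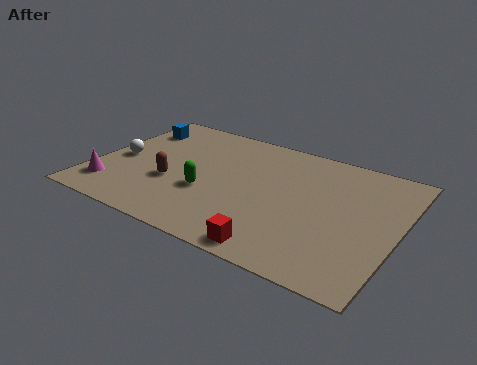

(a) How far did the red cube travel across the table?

2.1

From (6.0, 2.1) to (7.6, 0.8), the red cube covered √(1.6² + 1.3²) ≈ 2.1 units.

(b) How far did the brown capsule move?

2.3

The brown capsule was near (0.8, 2.8) before and (3.1, 2.9) after, so it travelled √(2.3² + 0.1²) ≈ 2.3 units.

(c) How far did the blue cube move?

2.2

The blue cube was near (3.2, 6.3) before and (1.0, 6.0) after, so it travelled √(2.2² + 0.3²) ≈ 2.2 units.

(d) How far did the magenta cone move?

2.5

From (0.8, 4.1) to (0.9, 1.6), the magenta cone covered √(0.1² + 2.5²) ≈ 2.5 units.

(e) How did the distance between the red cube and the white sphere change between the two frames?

+1.2

Before: roughly 6.1 units apart; after: 7.3. That's 1.2 units further apart.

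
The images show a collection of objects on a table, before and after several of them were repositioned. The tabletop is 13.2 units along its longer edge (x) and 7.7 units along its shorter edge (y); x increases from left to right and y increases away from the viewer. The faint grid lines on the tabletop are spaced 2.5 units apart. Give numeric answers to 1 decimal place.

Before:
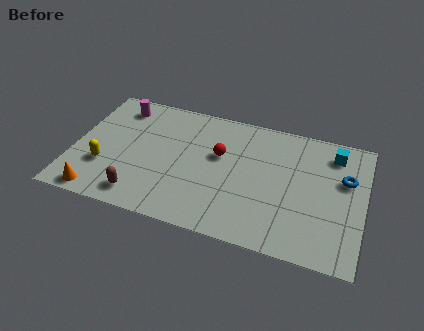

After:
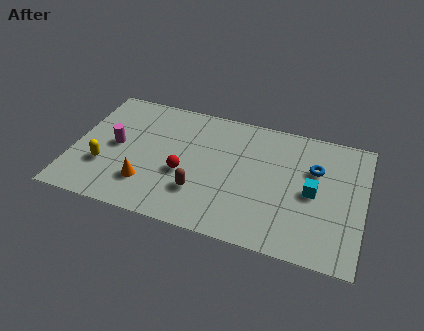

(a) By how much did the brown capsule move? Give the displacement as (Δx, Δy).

(2.6, 1.0)

From the two frames, the brown capsule sits at roughly (3.3, 1.2) before and (5.9, 2.2) after.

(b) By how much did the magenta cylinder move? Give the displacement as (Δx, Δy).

(0.1, -2.5)

The magenta cylinder started near (1.8, 6.4) and ended near (1.9, 3.9).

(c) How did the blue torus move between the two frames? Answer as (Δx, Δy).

(-1.4, 0.2)

The blue torus was at about (12.3, 4.9) and moved to about (10.9, 5.1).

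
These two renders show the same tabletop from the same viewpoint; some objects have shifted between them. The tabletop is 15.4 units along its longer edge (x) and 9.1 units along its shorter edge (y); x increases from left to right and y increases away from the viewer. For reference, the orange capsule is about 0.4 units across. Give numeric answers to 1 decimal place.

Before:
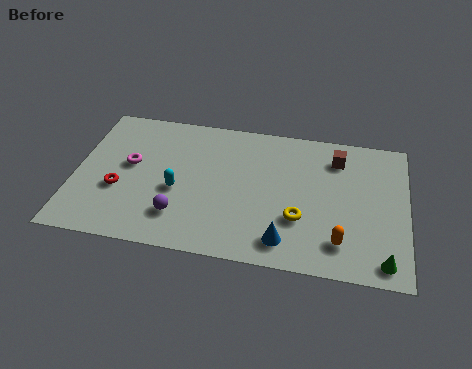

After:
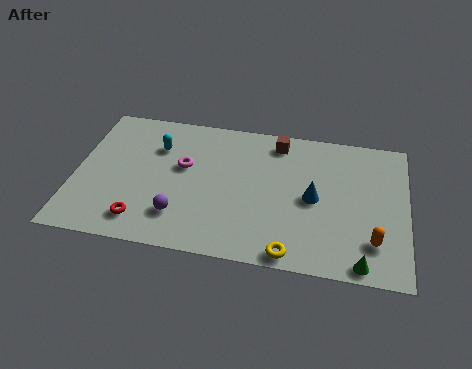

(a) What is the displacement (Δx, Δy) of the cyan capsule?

(-1.1, 2.7)

The cyan capsule started near (4.8, 3.8) and ended near (3.7, 6.5).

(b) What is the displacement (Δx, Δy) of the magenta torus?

(2.5, 0.3)

The magenta torus started near (2.5, 5.1) and ended near (5.0, 5.4).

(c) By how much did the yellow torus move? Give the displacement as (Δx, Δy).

(-0.3, -2.2)

From the two frames, the yellow torus sits at roughly (10.5, 3.0) before and (10.2, 0.8) after.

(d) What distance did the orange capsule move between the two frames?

1.5

The orange capsule moved from about (12.4, 1.9) to (13.9, 2.2), a distance of √(1.5² + 0.3²) ≈ 1.5.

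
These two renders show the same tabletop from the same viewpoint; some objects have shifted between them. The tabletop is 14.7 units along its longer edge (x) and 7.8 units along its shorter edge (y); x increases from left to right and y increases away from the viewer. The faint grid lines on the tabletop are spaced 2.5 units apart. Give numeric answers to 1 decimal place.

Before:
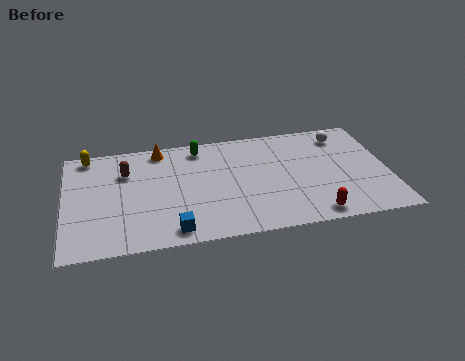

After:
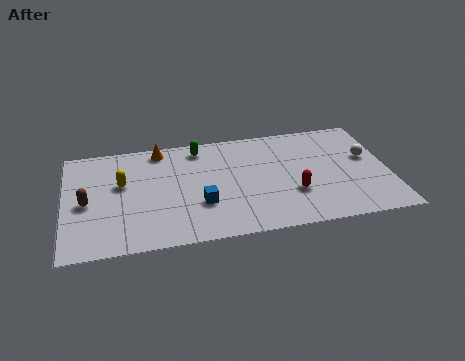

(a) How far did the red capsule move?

1.9

The red capsule was near (11.1, 0.9) before and (10.3, 2.6) after, so it travelled √(0.8² + 1.7²) ≈ 1.9 units.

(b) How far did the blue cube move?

2.1

The blue cube moved from about (4.8, 1.0) to (6.1, 2.6), a distance of √(1.3² + 1.6²) ≈ 2.1.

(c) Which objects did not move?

the orange cone and the green capsule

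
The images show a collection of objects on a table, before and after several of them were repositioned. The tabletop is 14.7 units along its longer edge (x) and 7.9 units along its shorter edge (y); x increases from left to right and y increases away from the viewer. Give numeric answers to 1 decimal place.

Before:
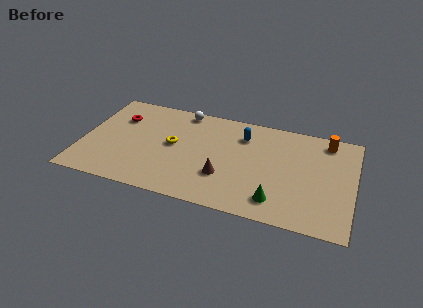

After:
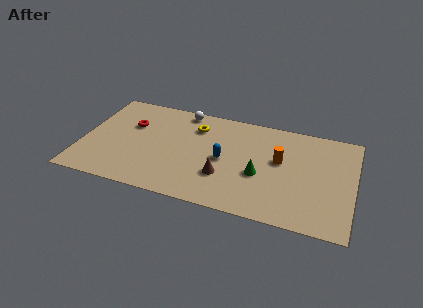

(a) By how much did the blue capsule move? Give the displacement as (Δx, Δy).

(-0.9, -2.2)

From the two frames, the blue capsule sits at roughly (8.6, 6.0) before and (7.7, 3.8) after.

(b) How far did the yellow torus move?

2.1

The yellow torus moved from about (4.9, 4.2) to (6.0, 6.0), a distance of √(1.1² + 1.8²) ≈ 2.1.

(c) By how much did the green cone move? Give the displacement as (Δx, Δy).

(-1.0, 1.7)

From the two frames, the green cone sits at roughly (10.7, 1.5) before and (9.7, 3.2) after.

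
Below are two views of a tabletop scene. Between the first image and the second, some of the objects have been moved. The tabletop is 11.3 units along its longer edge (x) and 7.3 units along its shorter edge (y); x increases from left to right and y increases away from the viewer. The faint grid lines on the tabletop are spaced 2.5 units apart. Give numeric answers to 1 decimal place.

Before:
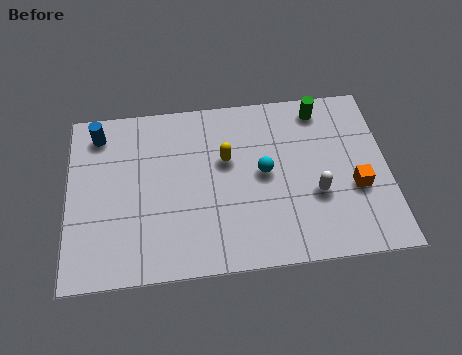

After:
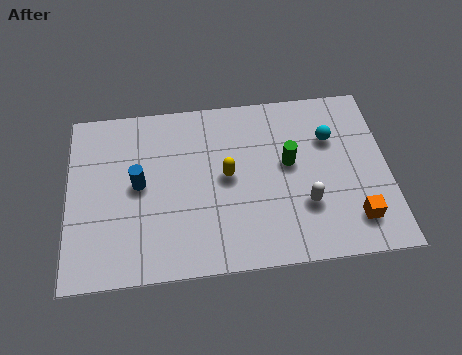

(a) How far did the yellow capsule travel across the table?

0.7

The yellow capsule moved from about (5.6, 4.5) to (5.6, 3.8), a distance of √(0.0² + 0.7²) ≈ 0.7.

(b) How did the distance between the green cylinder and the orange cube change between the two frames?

-0.3

Before: roughly 3.7 units apart; after: 3.4. That's 0.3 units closer together.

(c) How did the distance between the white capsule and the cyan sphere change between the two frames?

+0.8

Before: roughly 2.1 units apart; after: 2.9. That's 0.8 units further apart.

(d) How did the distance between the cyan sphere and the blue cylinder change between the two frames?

+0.7

They were about 6.2 units apart before and 6.9 after — 0.7 units further apart.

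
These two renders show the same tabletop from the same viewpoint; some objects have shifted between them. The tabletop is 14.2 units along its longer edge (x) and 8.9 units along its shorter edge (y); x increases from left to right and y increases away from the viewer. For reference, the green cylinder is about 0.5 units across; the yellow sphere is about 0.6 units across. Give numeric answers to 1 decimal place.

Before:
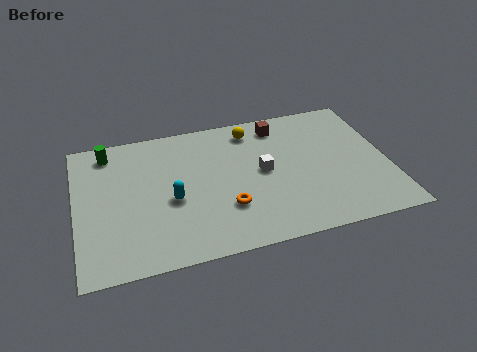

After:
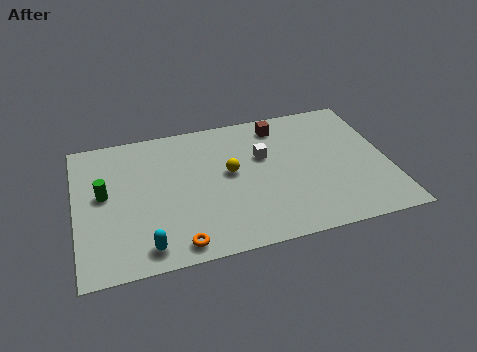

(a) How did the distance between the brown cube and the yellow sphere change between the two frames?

+2.3

Before: roughly 1.3 units apart; after: 3.6. That's 2.3 units further apart.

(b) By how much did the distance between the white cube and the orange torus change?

+3.6

They were about 2.6 units apart before and 6.2 after — 3.6 units further apart.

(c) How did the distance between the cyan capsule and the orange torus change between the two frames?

-1.2

The distance was about 2.6 in the first image and 1.4 in the second, so they moved 1.2 units closer together.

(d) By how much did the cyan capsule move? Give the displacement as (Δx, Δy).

(-1.3, -2.6)

The cyan capsule started near (4.3, 3.8) and ended near (3.0, 1.2).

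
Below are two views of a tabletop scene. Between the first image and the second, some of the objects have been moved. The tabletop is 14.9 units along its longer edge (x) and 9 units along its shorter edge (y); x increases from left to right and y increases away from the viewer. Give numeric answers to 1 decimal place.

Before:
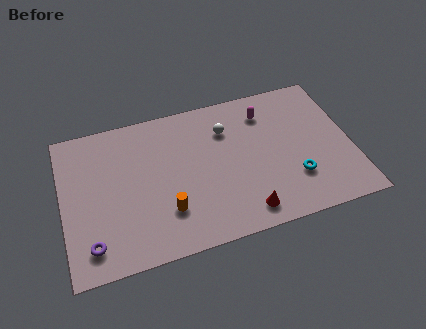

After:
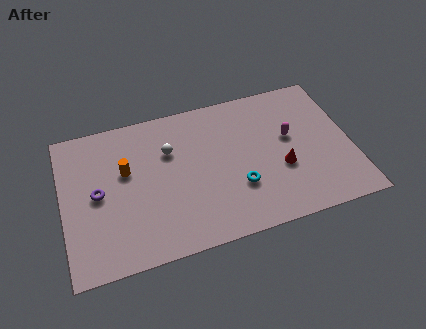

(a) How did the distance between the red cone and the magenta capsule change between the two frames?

-4.1

Before: roughly 6.0 units apart; after: 1.9. That's 4.1 units closer together.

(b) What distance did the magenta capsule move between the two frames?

2.2

From (10.7, 7.1) to (11.8, 5.2), the magenta capsule covered √(1.1² + 1.9²) ≈ 2.2 units.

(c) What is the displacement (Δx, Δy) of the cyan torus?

(-2.9, 0.3)

From the two frames, the cyan torus sits at roughly (11.8, 2.6) before and (8.9, 2.9) after.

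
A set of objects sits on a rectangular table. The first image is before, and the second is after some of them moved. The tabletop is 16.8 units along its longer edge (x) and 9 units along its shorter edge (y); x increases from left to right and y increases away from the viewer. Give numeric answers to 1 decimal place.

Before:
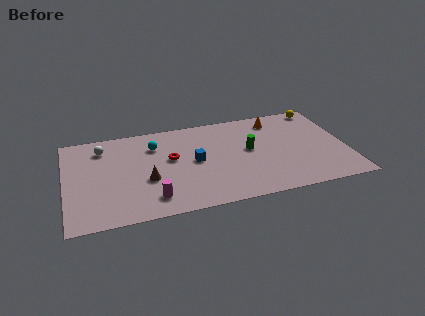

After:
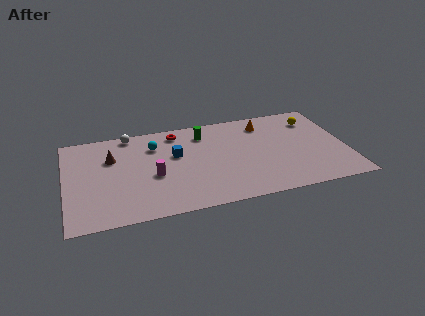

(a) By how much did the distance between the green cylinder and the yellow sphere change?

+1.1

They were about 5.6 units apart before and 6.7 after — 1.1 units further apart.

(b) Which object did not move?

the cyan sphere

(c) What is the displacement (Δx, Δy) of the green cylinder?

(-2.6, 2.3)

From the two frames, the green cylinder sits at roughly (11.0, 4.9) before and (8.4, 7.2) after.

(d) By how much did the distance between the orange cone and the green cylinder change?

+0.5

The distance was about 3.2 in the first image and 3.7 in the second, so they moved 0.5 units further apart.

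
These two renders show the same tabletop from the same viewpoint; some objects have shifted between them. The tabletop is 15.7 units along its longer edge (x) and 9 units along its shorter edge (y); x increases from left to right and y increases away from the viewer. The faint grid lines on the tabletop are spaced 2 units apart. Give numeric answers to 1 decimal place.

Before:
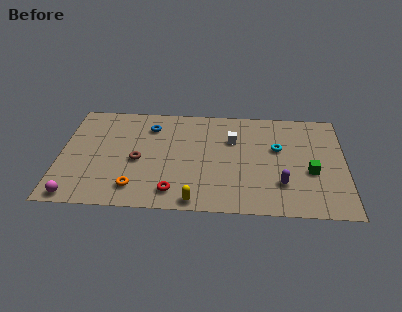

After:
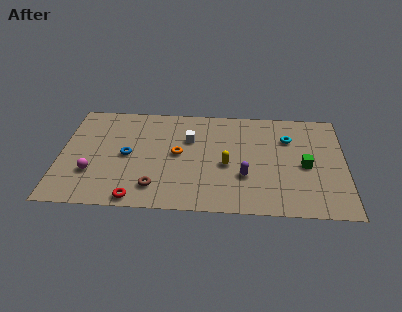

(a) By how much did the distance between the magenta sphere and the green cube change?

-1.3

They were about 13.1 units apart before and 11.8 after — 1.3 units closer together.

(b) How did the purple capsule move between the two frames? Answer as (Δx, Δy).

(-2.0, 0.5)

From the two frames, the purple capsule sits at roughly (12.2, 2.5) before and (10.2, 3.0) after.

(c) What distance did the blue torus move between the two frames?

2.9

The blue torus was near (4.9, 7.0) before and (3.7, 4.4) after, so it travelled √(1.2² + 2.6²) ≈ 2.9 units.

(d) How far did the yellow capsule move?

3.5

The yellow capsule moved from about (7.5, 0.8) to (9.2, 3.9), a distance of √(1.7² + 3.1²) ≈ 3.5.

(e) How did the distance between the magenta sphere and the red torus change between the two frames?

-2.1

The distance was about 5.3 in the first image and 3.2 in the second, so they moved 2.1 units closer together.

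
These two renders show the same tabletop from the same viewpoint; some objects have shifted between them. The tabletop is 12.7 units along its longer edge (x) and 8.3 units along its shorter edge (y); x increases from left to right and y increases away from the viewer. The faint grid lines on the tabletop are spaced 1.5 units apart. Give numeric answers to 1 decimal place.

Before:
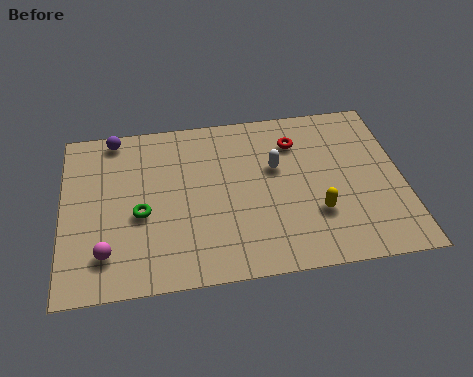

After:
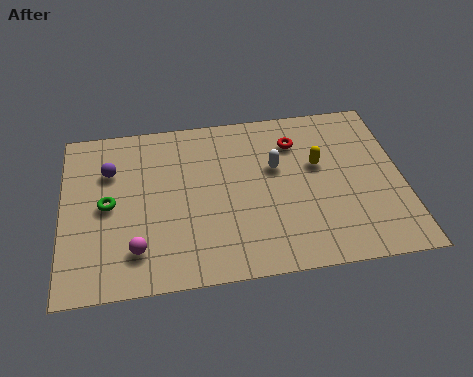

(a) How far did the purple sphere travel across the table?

1.7

The purple sphere moved from about (2.0, 7.5) to (1.8, 5.8), a distance of √(0.2² + 1.7²) ≈ 1.7.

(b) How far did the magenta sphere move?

1.1

From (1.6, 1.8) to (2.7, 1.8), the magenta sphere covered √(1.1² + 0.0²) ≈ 1.1 units.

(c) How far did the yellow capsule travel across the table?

2.4

From (9.4, 2.6) to (9.6, 5.0), the yellow capsule covered √(0.2² + 2.4²) ≈ 2.4 units.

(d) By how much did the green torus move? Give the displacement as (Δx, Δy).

(-1.2, 0.6)

The green torus was at about (2.9, 3.5) and moved to about (1.7, 4.1).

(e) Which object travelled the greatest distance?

the yellow capsule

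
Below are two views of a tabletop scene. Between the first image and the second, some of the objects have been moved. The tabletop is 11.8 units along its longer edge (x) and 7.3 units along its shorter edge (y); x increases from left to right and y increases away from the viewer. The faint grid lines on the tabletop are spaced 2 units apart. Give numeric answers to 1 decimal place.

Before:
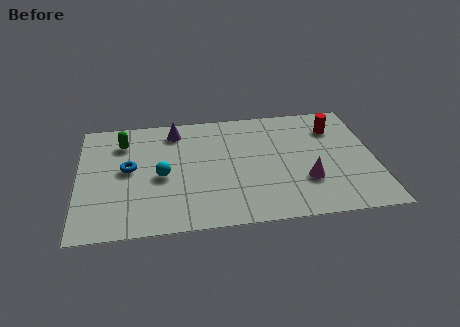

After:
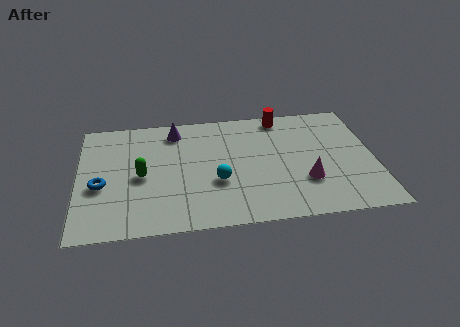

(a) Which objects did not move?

the purple cone and the magenta cone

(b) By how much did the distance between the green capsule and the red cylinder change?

-2.0

The distance was about 8.5 in the first image and 6.5 in the second, so they moved 2.0 units closer together.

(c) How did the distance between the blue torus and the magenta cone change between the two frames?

+0.9

They were about 7.2 units apart before and 8.1 after — 0.9 units further apart.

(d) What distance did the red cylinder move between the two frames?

2.3

From (10.3, 5.5) to (8.2, 6.5), the red cylinder covered √(2.1² + 1.0²) ≈ 2.3 units.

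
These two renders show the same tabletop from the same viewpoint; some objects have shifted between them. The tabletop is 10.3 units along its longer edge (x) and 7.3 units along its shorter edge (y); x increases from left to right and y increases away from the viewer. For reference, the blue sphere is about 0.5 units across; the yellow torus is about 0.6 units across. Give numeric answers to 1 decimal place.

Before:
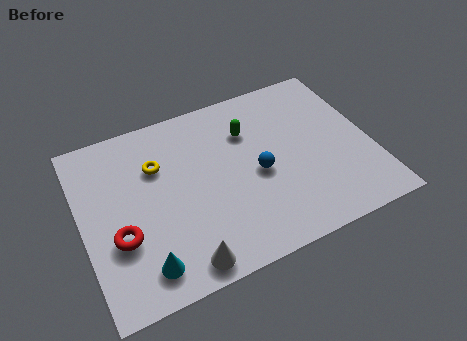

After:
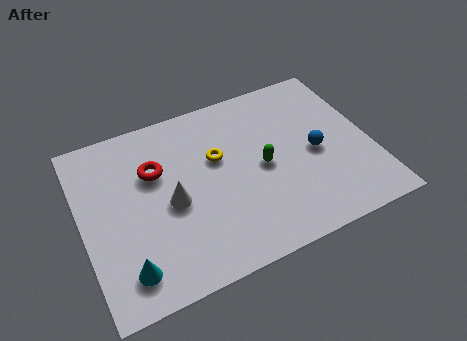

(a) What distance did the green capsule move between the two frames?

1.7

From (6.1, 5.2) to (6.4, 3.5), the green capsule covered √(0.3² + 1.7²) ≈ 1.7 units.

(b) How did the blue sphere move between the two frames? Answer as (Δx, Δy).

(2.1, 0.1)

The blue sphere started near (6.2, 3.3) and ended near (8.3, 3.4).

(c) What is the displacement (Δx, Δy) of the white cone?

(-0.1, 2.5)

The white cone was at about (3.2, 0.8) and moved to about (3.1, 3.3).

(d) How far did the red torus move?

2.7

From (1.2, 2.6) to (2.7, 4.8), the red torus covered √(1.5² + 2.2²) ≈ 2.7 units.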